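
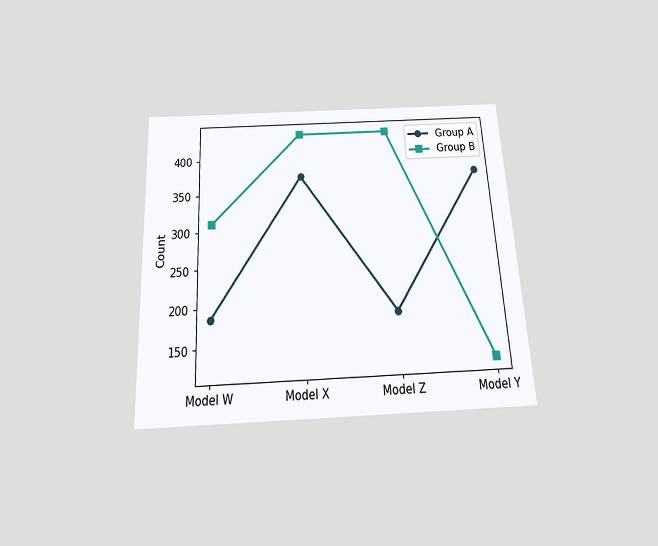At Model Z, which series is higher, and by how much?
Group B, by 248

The chart is tilted about 3° counter-clockwise and viewed slightly from below. At Model Z, Group B sits above the other line by 248.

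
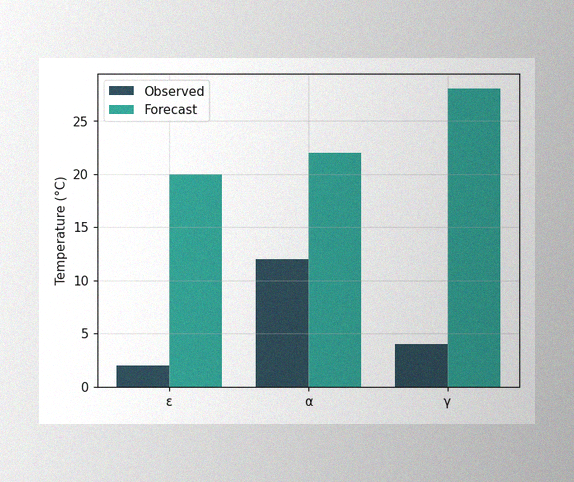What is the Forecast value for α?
The image has some photo noise and uneven lighting. The Forecast bar at α reaches 22°C on the y-axis.

22°C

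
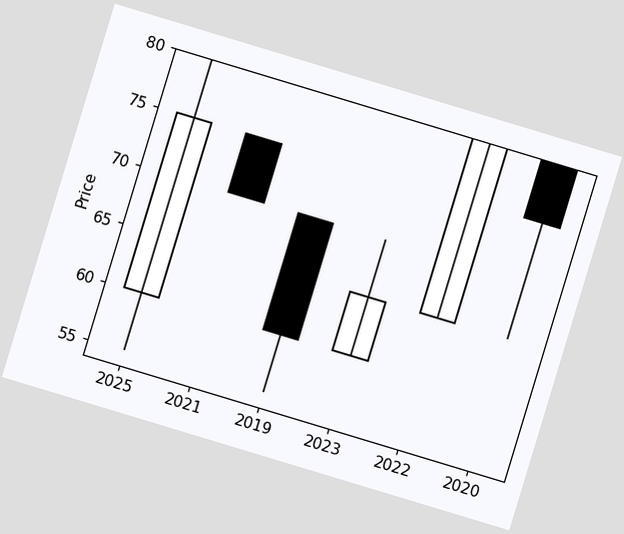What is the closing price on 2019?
60

The chart is tilted about 17° clockwise. The 2019 candle closes at 60.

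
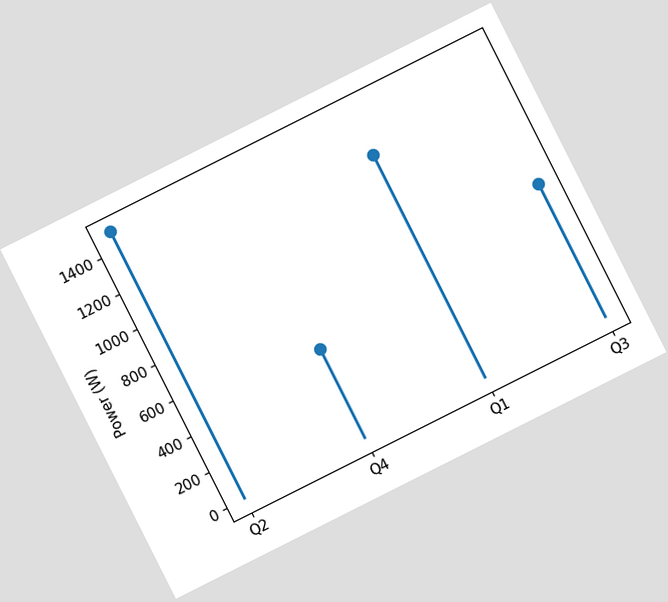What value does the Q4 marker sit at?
500W

The chart is tilted about 27° counter-clockwise. The Q4 marker sits at 500W.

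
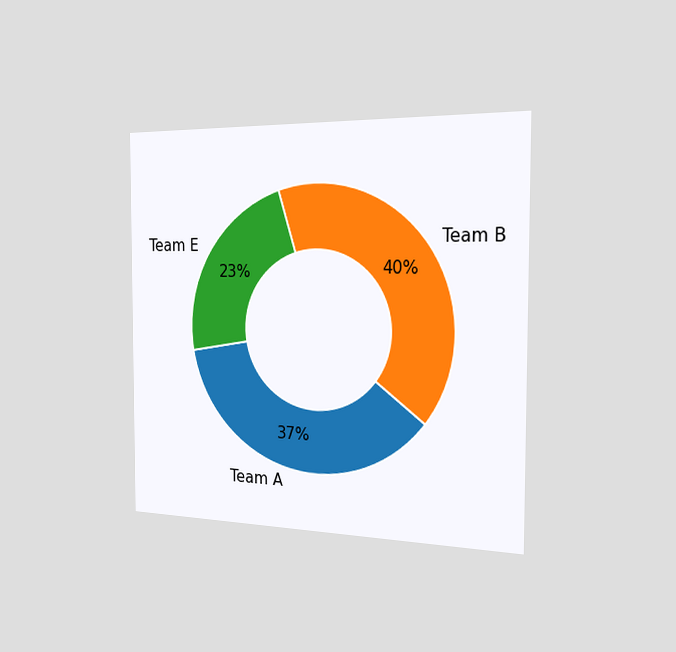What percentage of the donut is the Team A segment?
The chart is viewed slightly from the right. The Team A segment takes up 37% of the ring.

37%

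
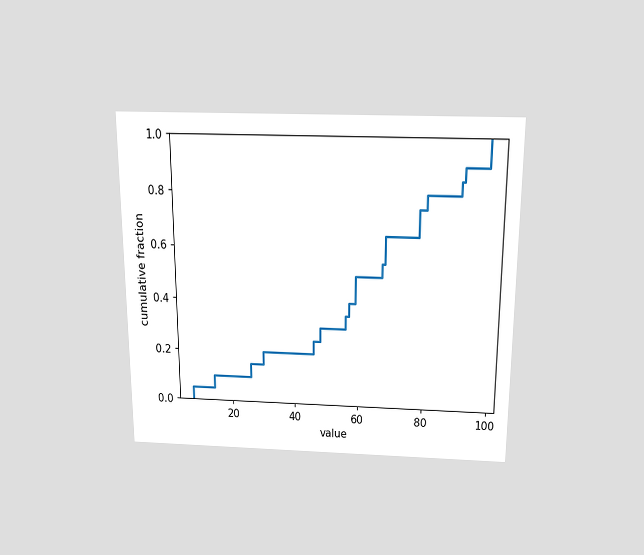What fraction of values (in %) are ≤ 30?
The chart is viewed slightly from above. At x=30 the ECDF step is at 20%.

20%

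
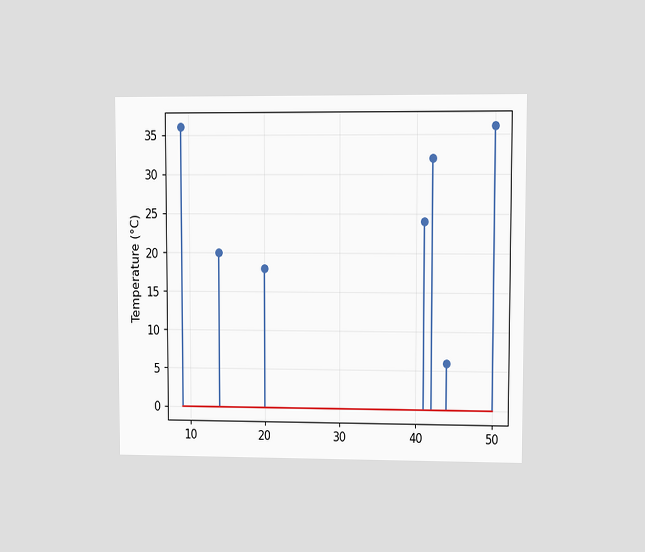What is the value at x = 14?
The chart is viewed at a slight angle. The stem at x=14 reaches 20°C.

20°C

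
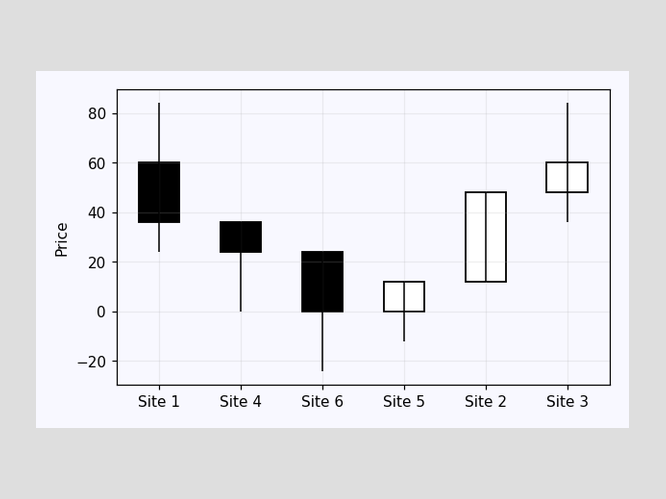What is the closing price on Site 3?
60

The Site 3 candle closes at 60.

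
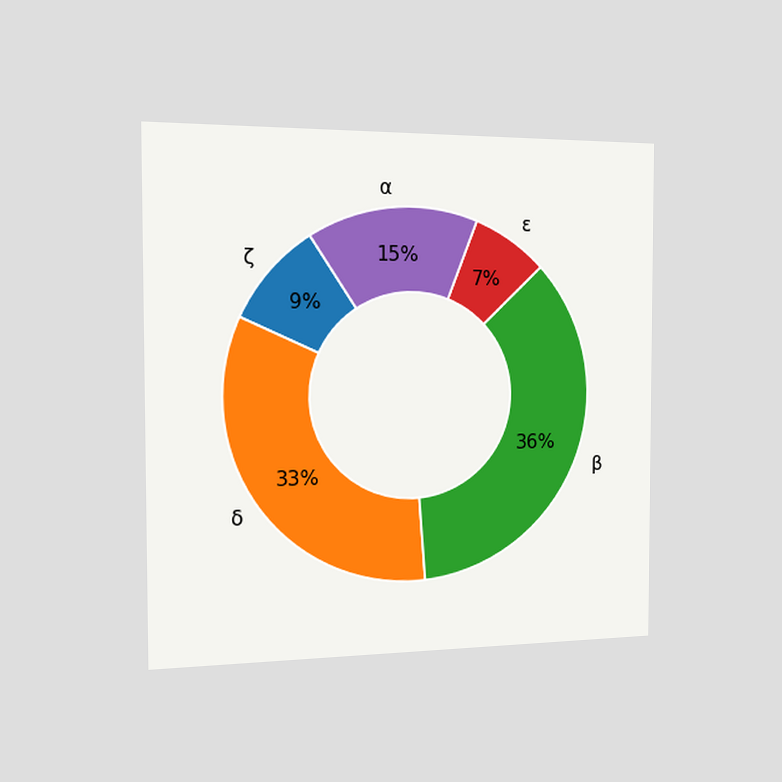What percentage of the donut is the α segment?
The chart is viewed slightly from the left. The α segment takes up 15% of the ring.

15%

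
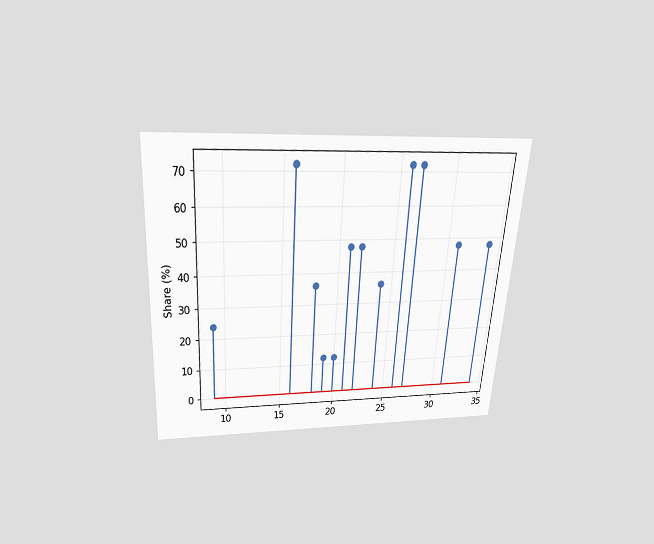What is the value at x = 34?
48%

The chart is tilted about 4° clockwise and viewed slightly from above. The stem at x=34 reaches 48%.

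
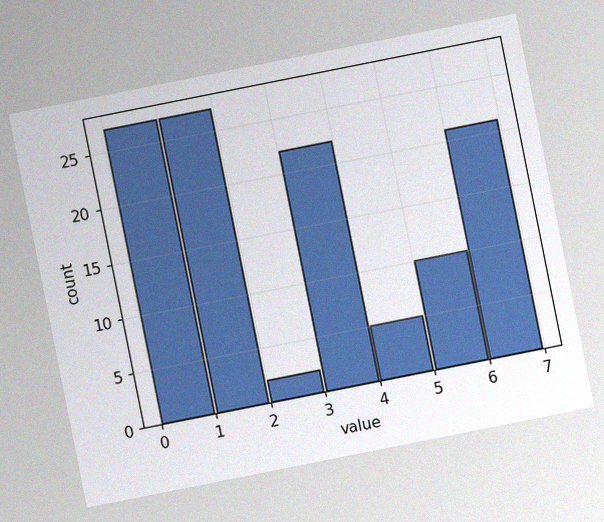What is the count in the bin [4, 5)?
5

The chart is tilted about 11° counter-clockwise, with some photo noise. The [4, 5) bin has height 5.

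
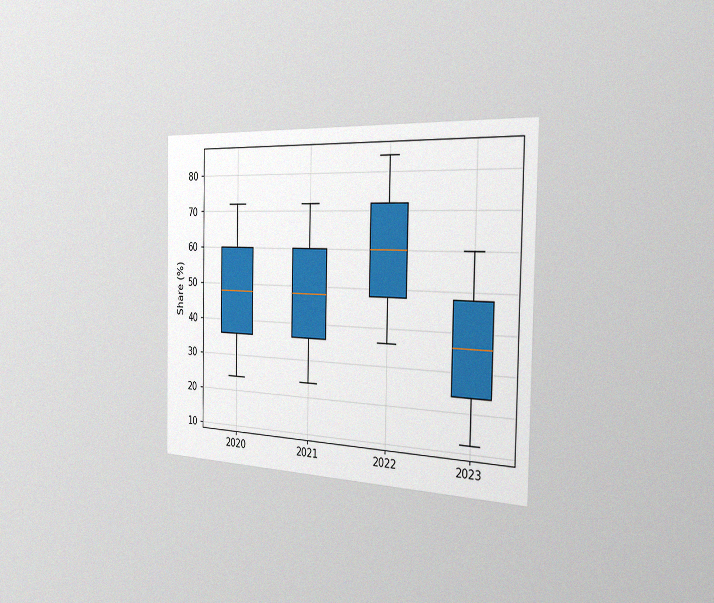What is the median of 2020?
The chart is viewed slightly from the right, with some photo noise. The median line in the 2020 box sits at 48%.

48%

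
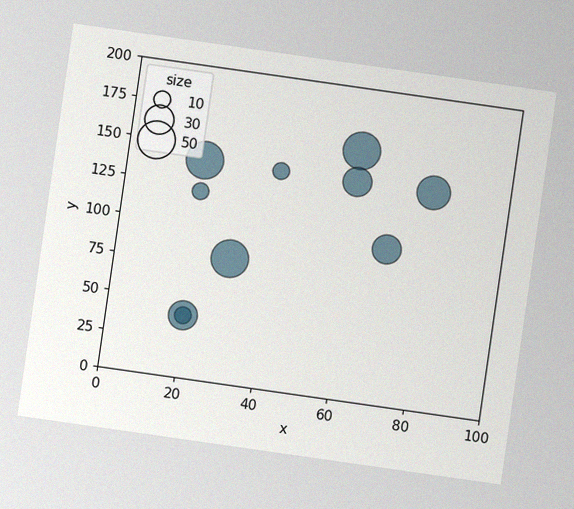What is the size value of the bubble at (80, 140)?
40

The chart is tilted about 8° clockwise, with some photo noise. Matching the bubble at (80, 140) against the size legend gives 40.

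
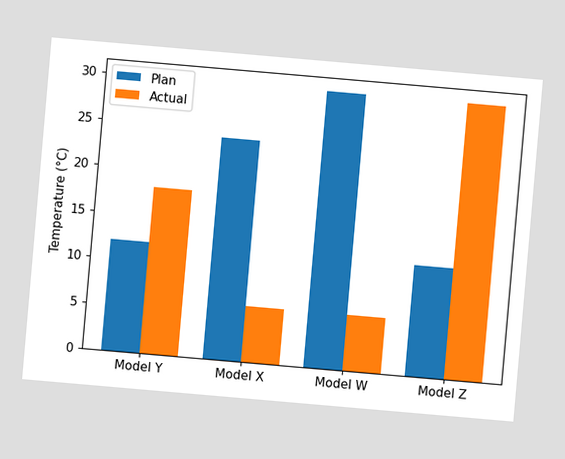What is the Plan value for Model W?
30°C

The chart is tilted about 5° clockwise. The Plan bar at Model W reaches 30°C on the y-axis.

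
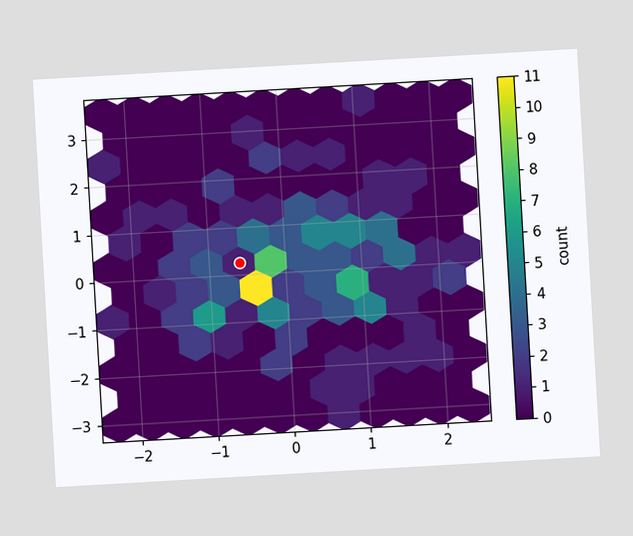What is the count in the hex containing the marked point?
The chart is tilted about 3° counter-clockwise. The marked hex reads 1 on the colorbar.

1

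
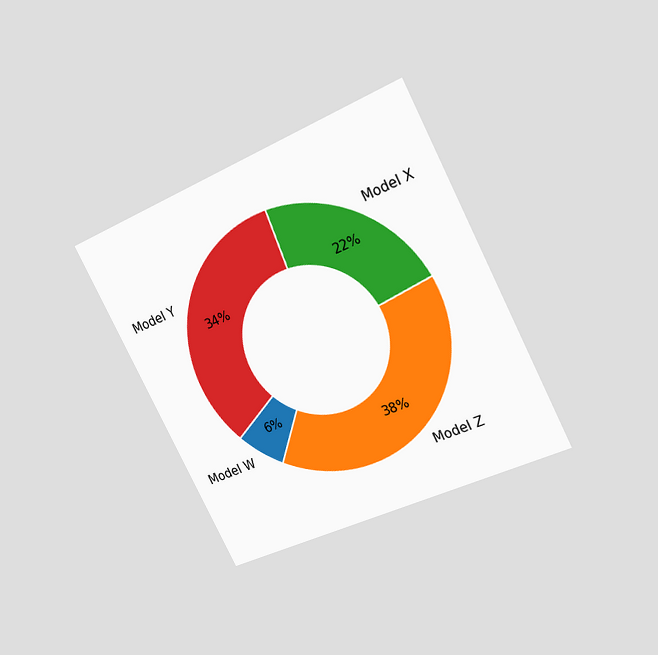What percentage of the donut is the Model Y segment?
The chart is tilted about 27° counter-clockwise and viewed at a slight angle. The Model Y segment takes up 34% of the ring.

34%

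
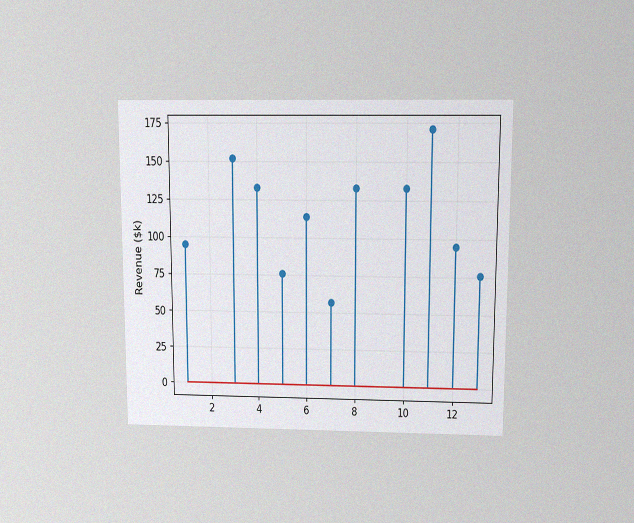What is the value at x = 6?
$114k

The chart is viewed slightly from above, with some photo noise. The stem at x=6 reaches $114k.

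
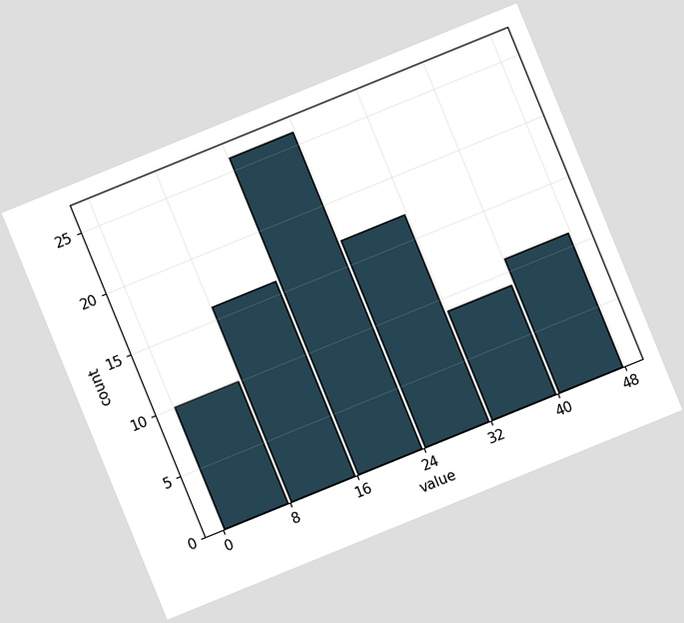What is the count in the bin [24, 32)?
17

The chart is tilted about 22° counter-clockwise. The [24, 32) bin has height 17.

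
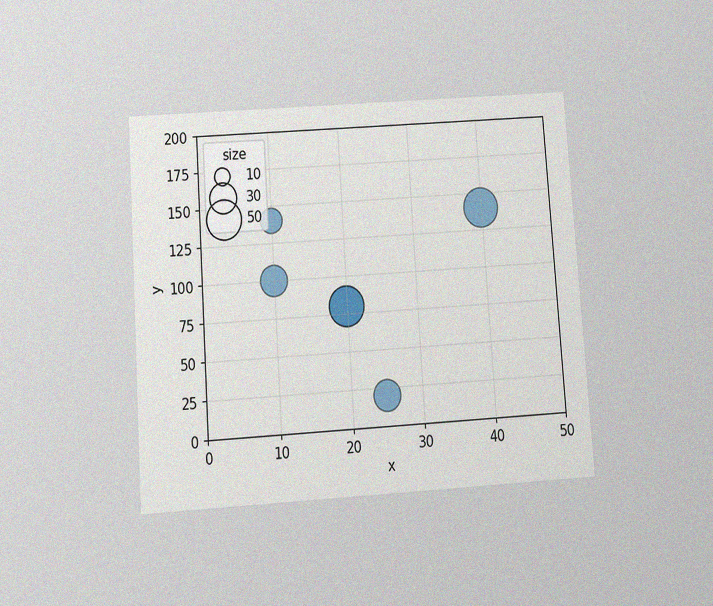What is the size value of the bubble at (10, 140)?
The chart is tilted about 4° counter-clockwise and viewed slightly from below, with some photo noise. Matching the bubble at (10, 140) against the size legend gives 20.

20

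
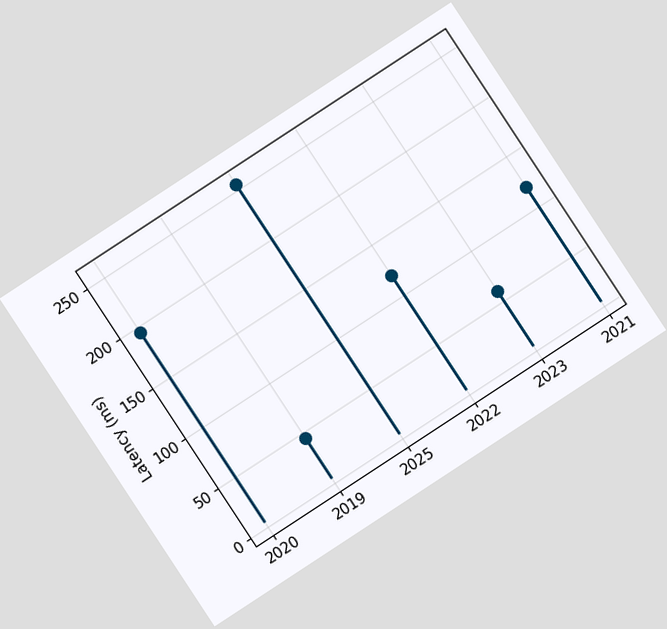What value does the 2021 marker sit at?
The chart is tilted about 33° counter-clockwise. The 2021 marker sits at 120ms.

120ms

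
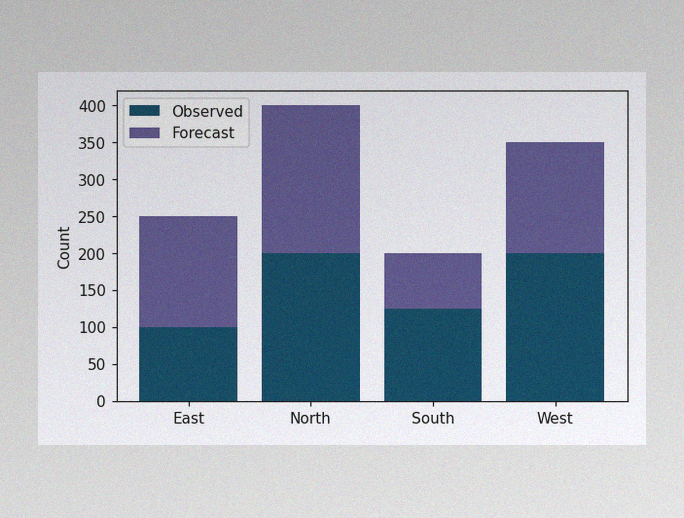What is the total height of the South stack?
200

The image has some photo noise and uneven lighting. The South stack's top reaches 200 on the y-axis.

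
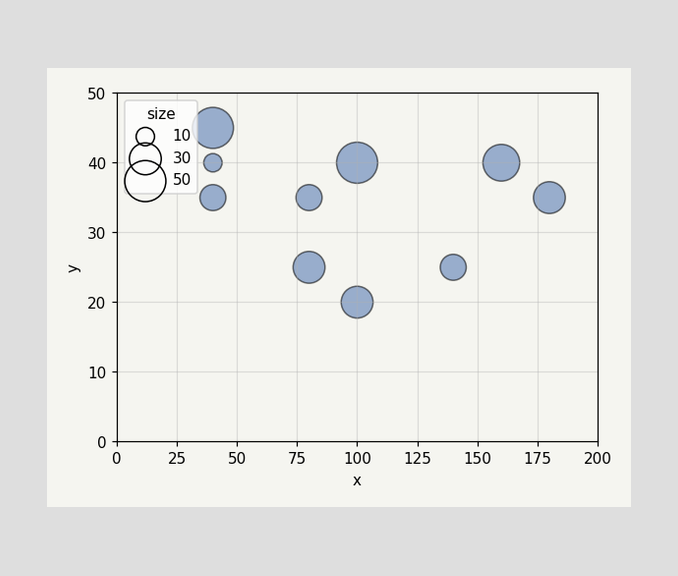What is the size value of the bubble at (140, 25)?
20

Matching the bubble at (140, 25) against the size legend gives 20.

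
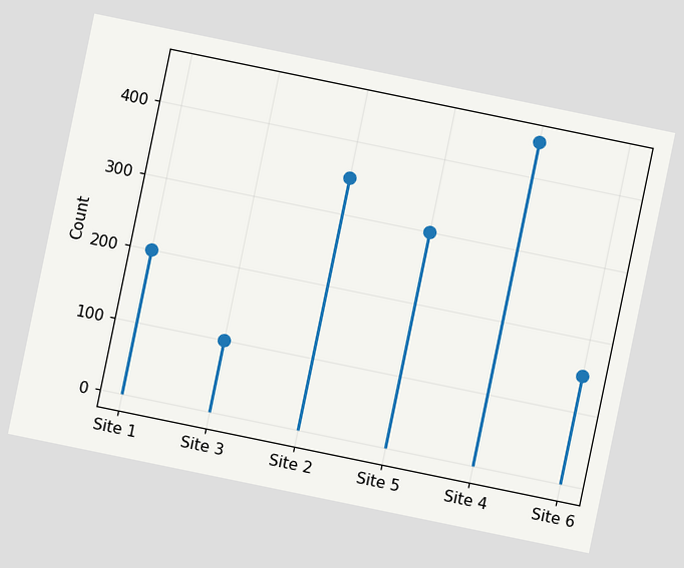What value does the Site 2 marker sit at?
350

The chart is tilted about 12° clockwise. The Site 2 marker sits at 350.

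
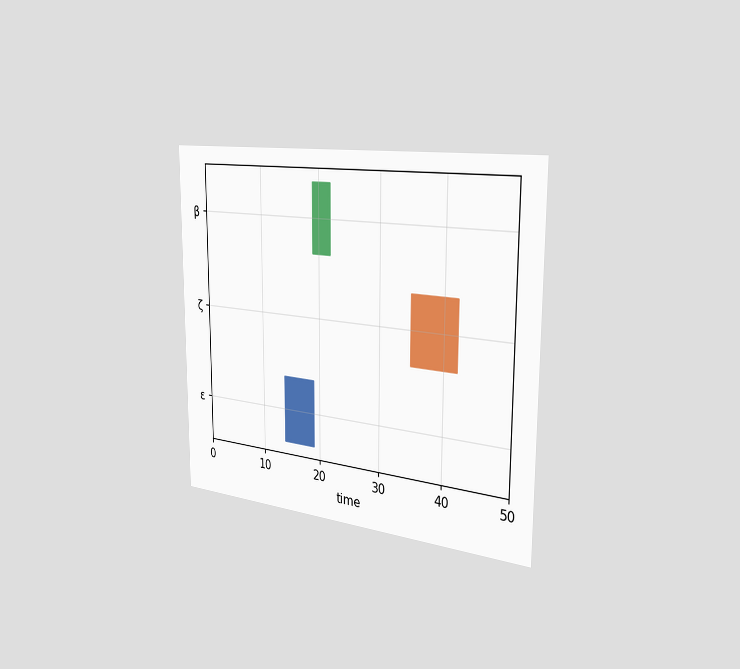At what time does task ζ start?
The chart is viewed slightly from the right. The ζ bar begins at t=35.

35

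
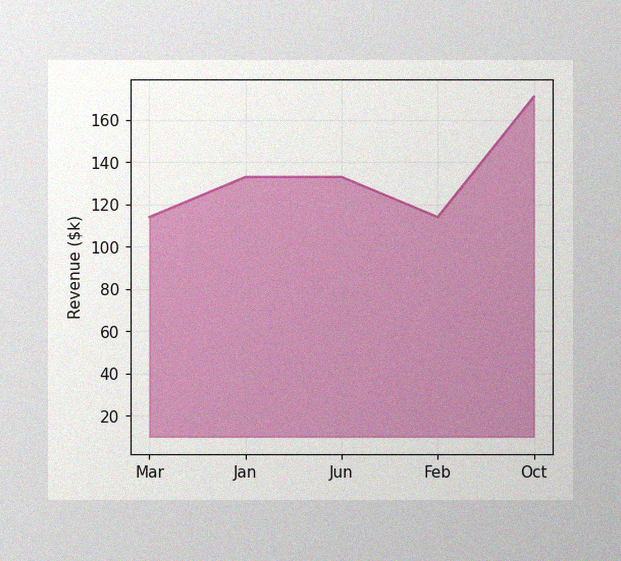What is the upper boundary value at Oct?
$171k

The image has some photo noise and uneven lighting. At Oct the upper boundary is at $171k.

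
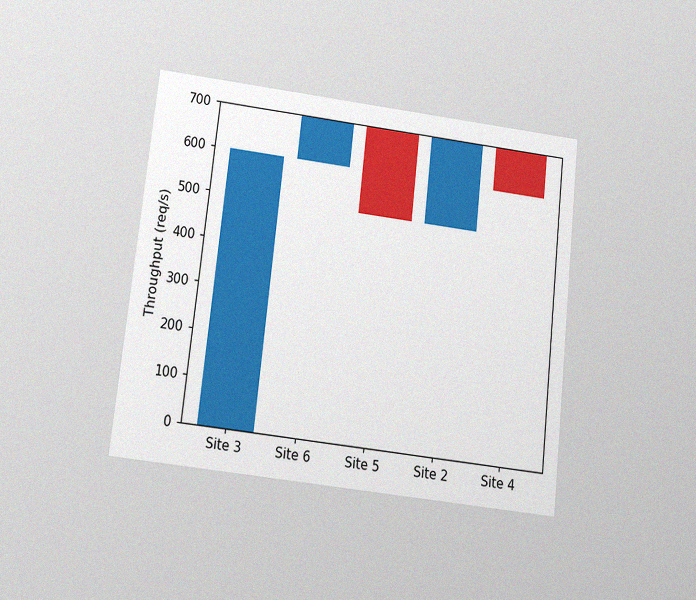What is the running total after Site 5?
The chart is tilted about 6° clockwise and viewed slightly from below, with some photo noise. After Site 5 the running total reaches 500req/s.

500req/s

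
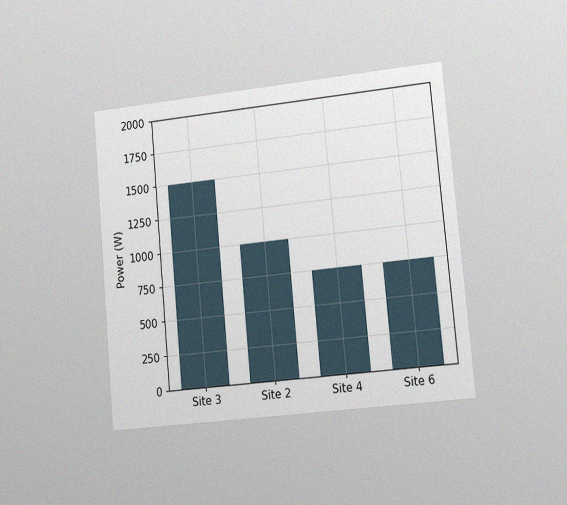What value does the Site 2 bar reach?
The chart is tilted about 5° counter-clockwise and viewed slightly from the right, with some photo noise. Reading along the chart's y-axis, the Site 2 bar reaches 1000W.

1000W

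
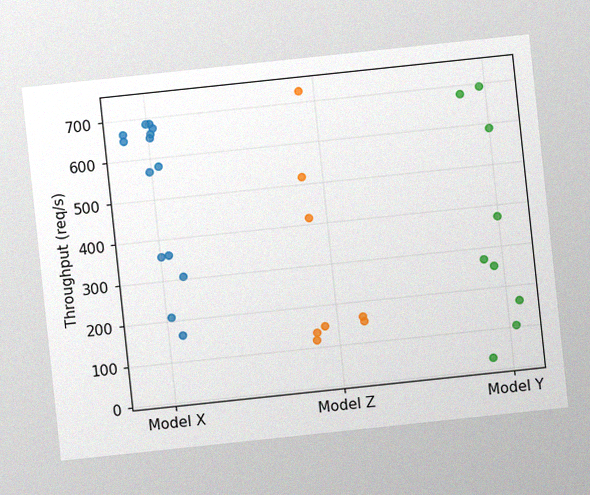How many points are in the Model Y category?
9

The chart is tilted about 6° counter-clockwise, with some photo noise. Counting the markers in the Model Y column gives 9.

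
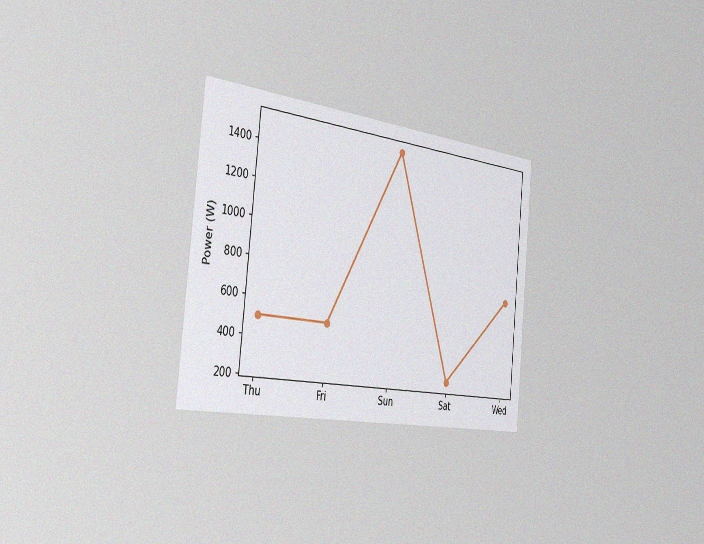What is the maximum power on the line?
1500W

The chart is tilted about 6° clockwise and viewed slightly from the left, with some photo noise. The highest point is at Sun, and reading across to the y-axis gives 1500W.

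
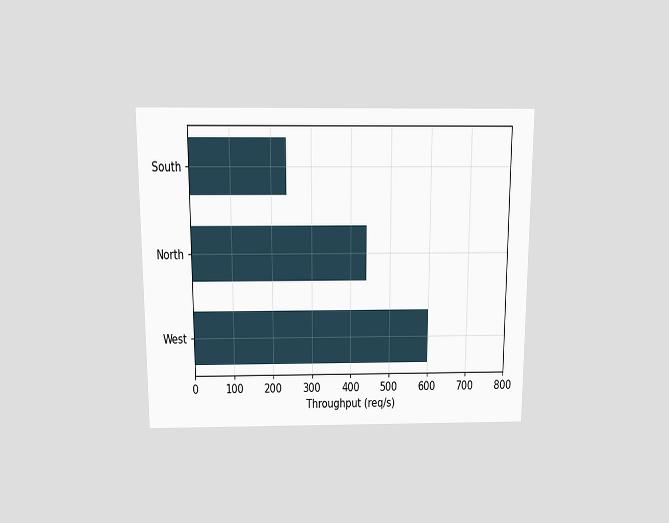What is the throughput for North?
440req/s

The chart is viewed slightly from above. Reading along the chart's x-axis, the North bar reaches 440req/s.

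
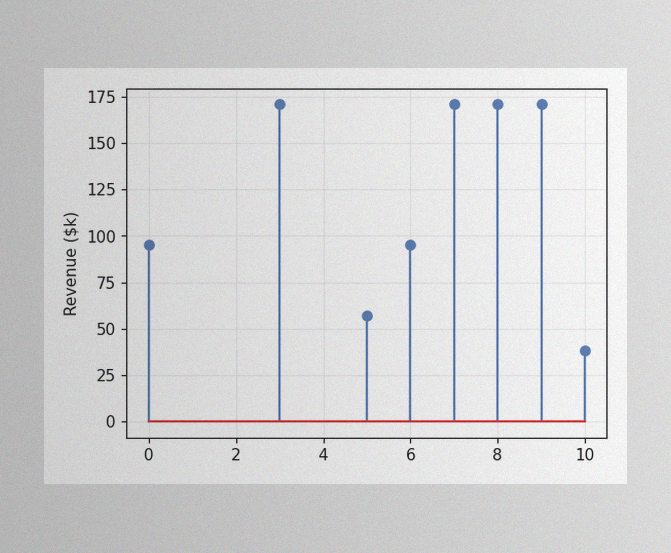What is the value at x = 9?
$171k

The image has some photo noise and uneven lighting. The stem at x=9 reaches $171k.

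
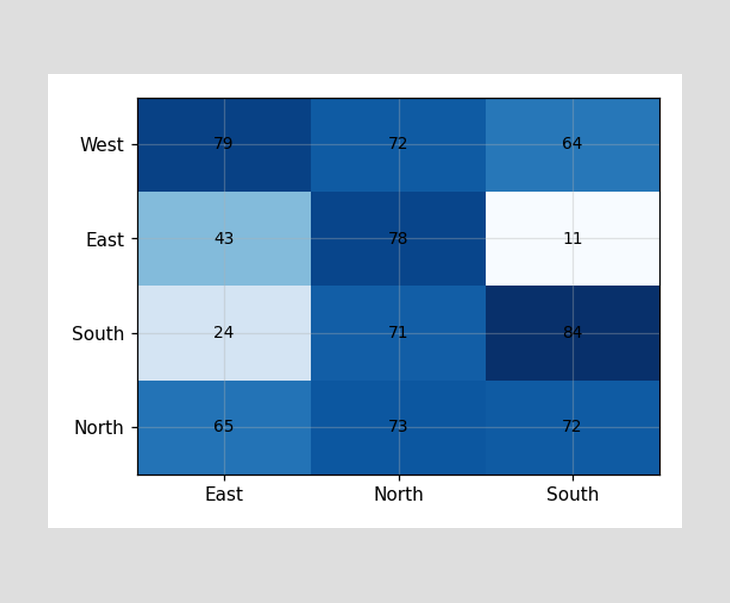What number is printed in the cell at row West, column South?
64

The (West, South) cell reads 64.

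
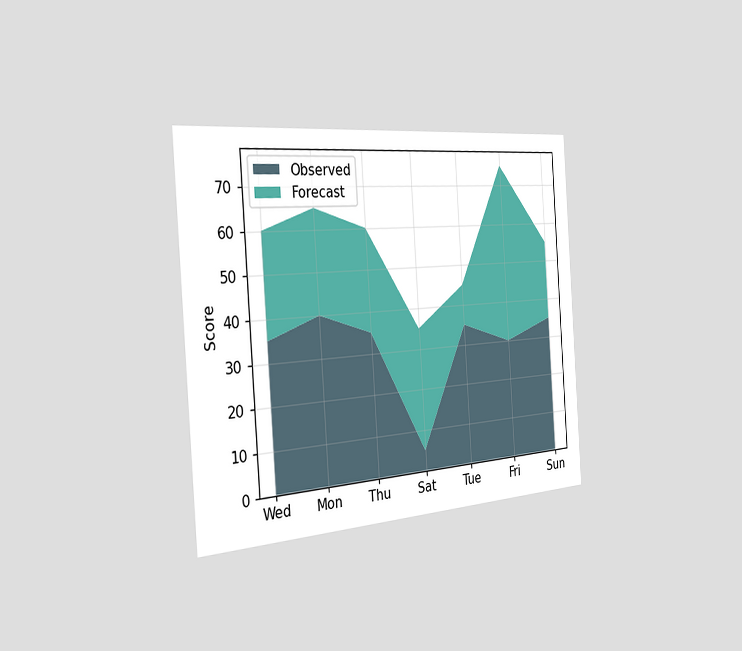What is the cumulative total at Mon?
The chart is tilted about 4° counter-clockwise and viewed slightly from the left. The stacked total at Mon reaches 65.

65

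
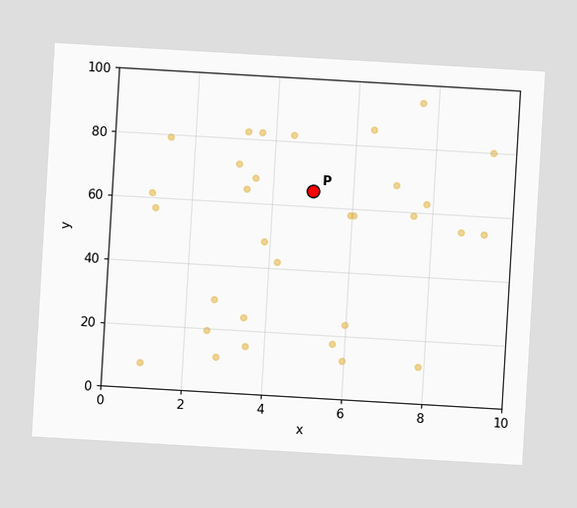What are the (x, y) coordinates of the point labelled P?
(5, 65)

The chart is tilted about 3° clockwise. Following the gridlines from P to each axis, P sits at (5, 65).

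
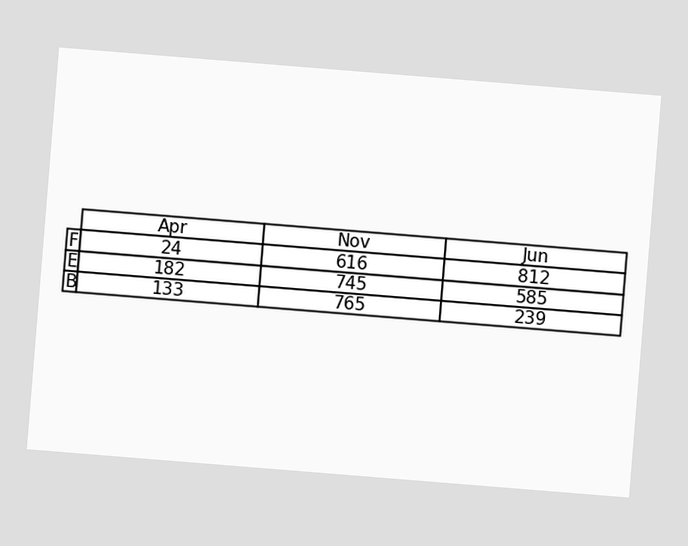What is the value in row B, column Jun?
239

The chart is tilted about 5° clockwise. The (B, Jun) cell reads 239.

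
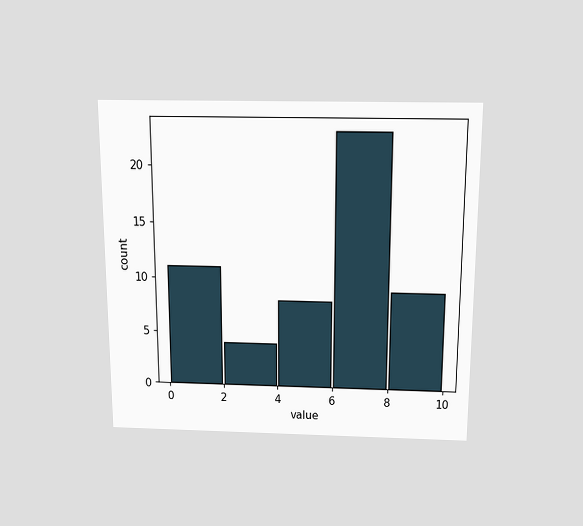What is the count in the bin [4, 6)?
8

The chart is viewed slightly from above. The [4, 6) bin has height 8.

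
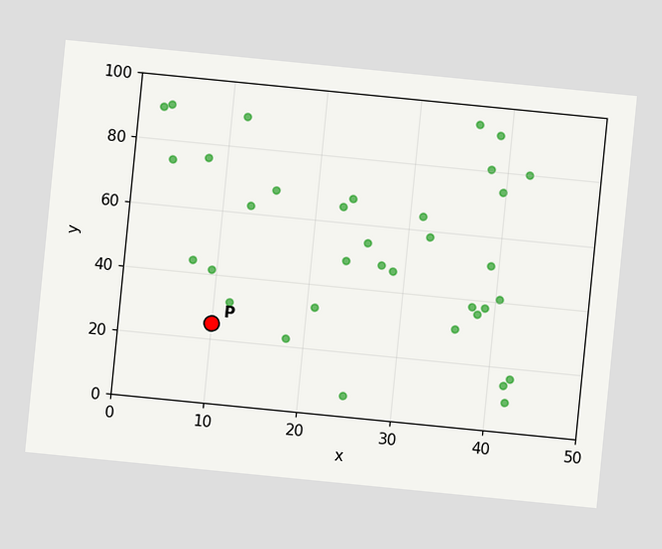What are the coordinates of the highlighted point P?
The chart is tilted about 6° clockwise. Following the gridlines from P to each axis, P sits at (10, 25).

(10, 25)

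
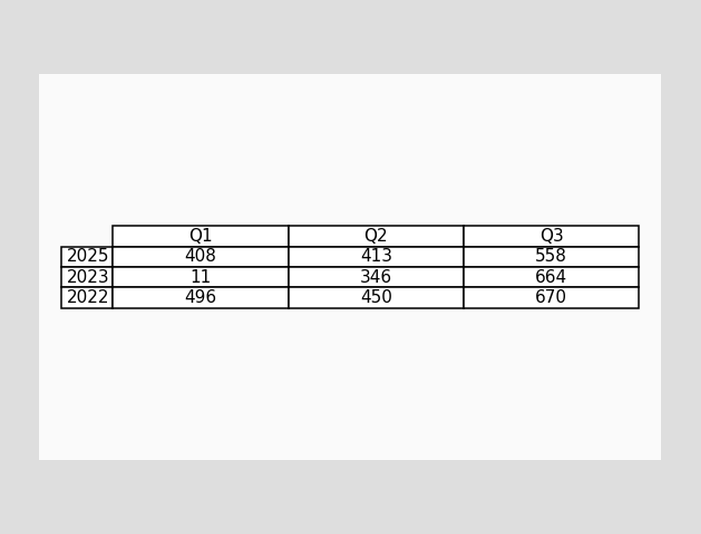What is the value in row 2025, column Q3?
The (2025, Q3) cell reads 558.

558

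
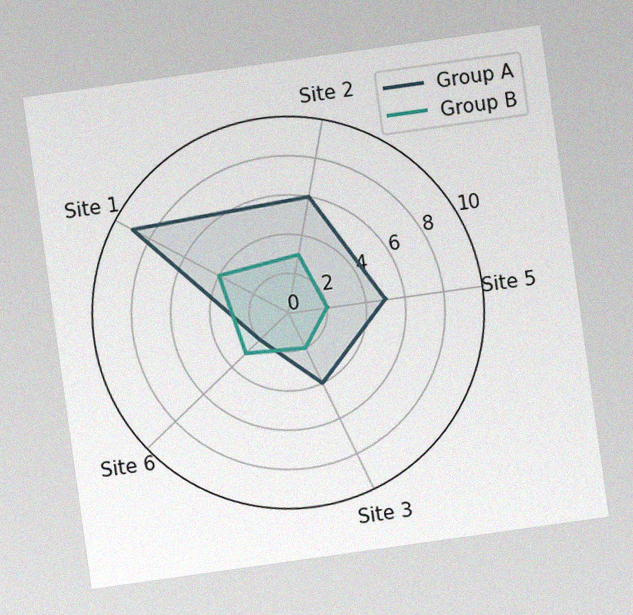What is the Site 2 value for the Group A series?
6

The chart is tilted about 8° counter-clockwise, with some photo noise. On the Site 2 axis, Group A reaches 6.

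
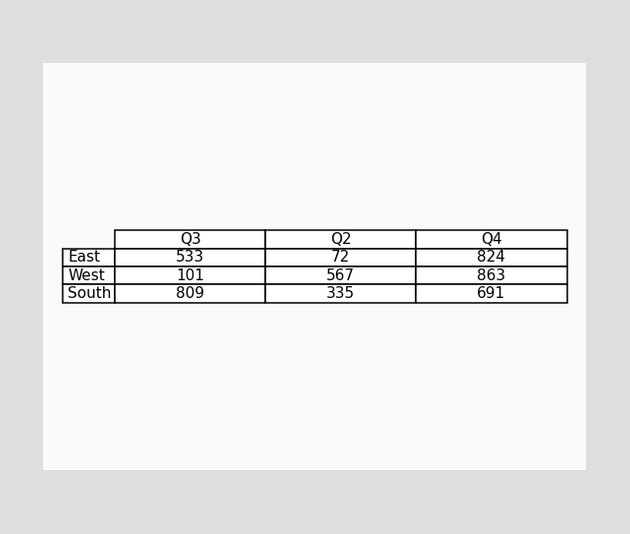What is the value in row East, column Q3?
The (East, Q3) cell reads 533.

533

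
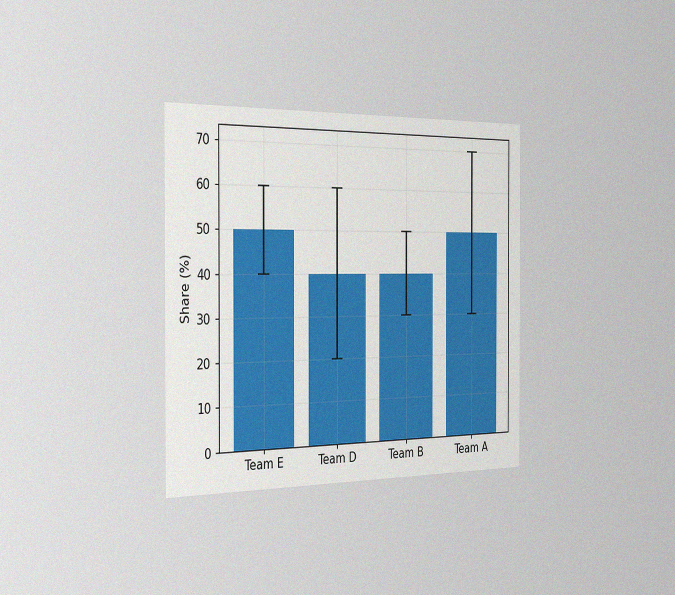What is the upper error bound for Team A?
The chart is viewed slightly from the left, with some photo noise. The Team A bar's upper whisker reaches 70%.

70%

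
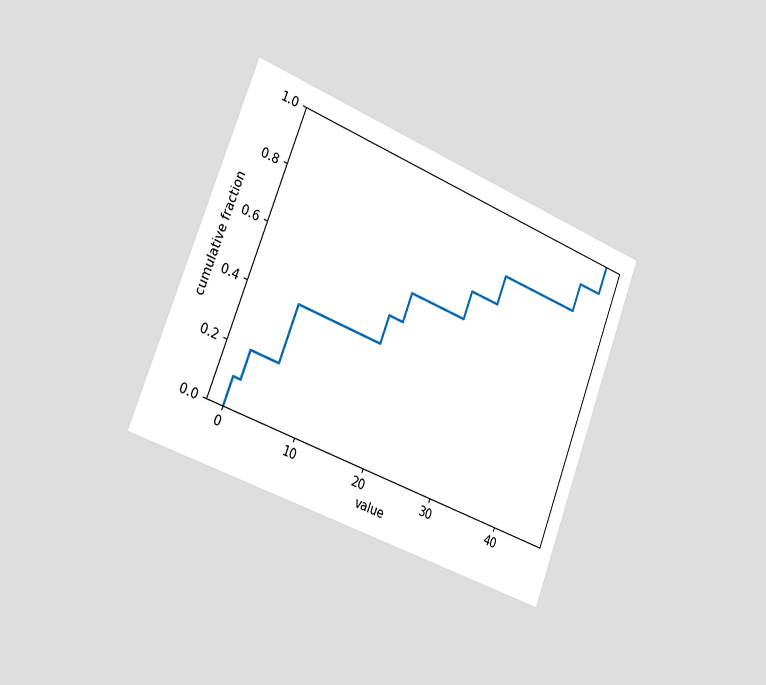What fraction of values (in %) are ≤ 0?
The chart is tilted about 21° clockwise and viewed slightly from the left. At x=0 the ECDF step is at 10%.

10%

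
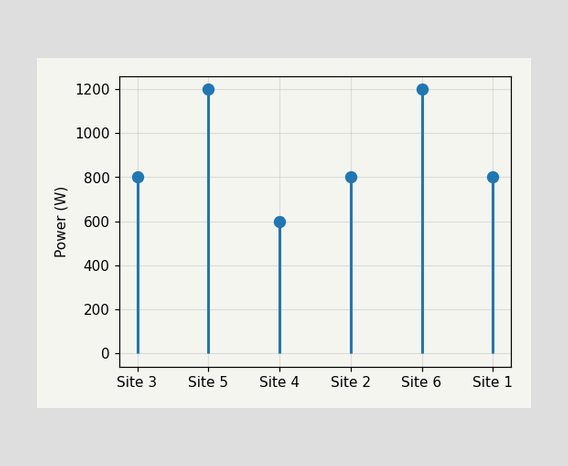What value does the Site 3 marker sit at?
800W

The Site 3 marker sits at 800W.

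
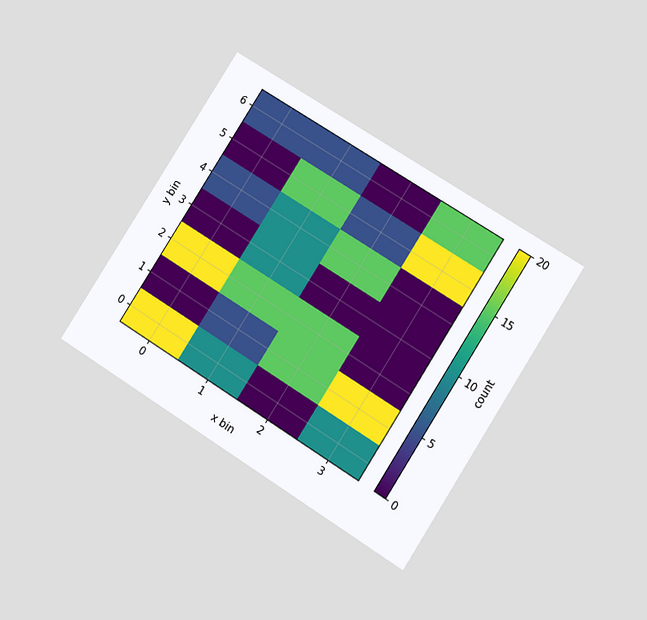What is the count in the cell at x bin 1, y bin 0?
The chart is tilted about 33° clockwise and viewed at a slight angle. Matching the cell (1, 0) against the colorbar gives 10.

10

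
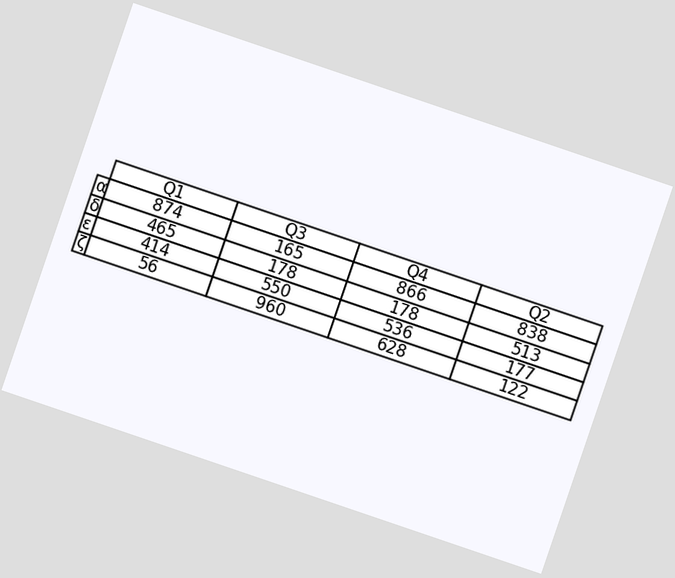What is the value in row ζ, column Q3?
The chart is tilted about 19° clockwise. The (ζ, Q3) cell reads 960.

960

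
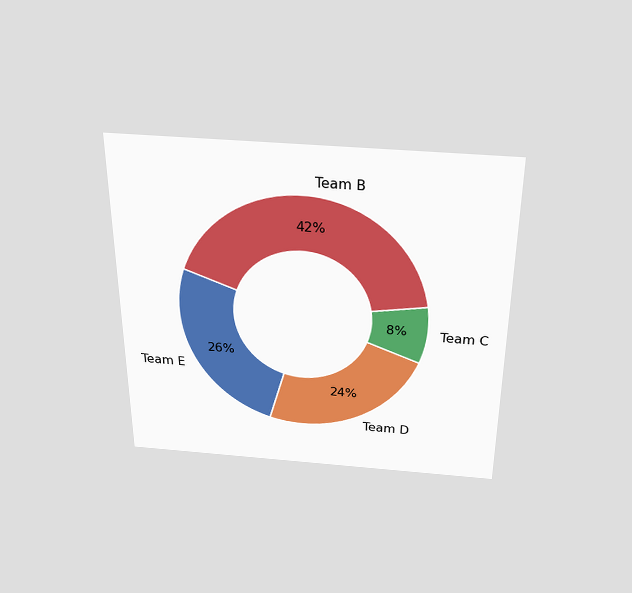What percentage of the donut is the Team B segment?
The chart is viewed slightly from above. The Team B segment takes up 42% of the ring.

42%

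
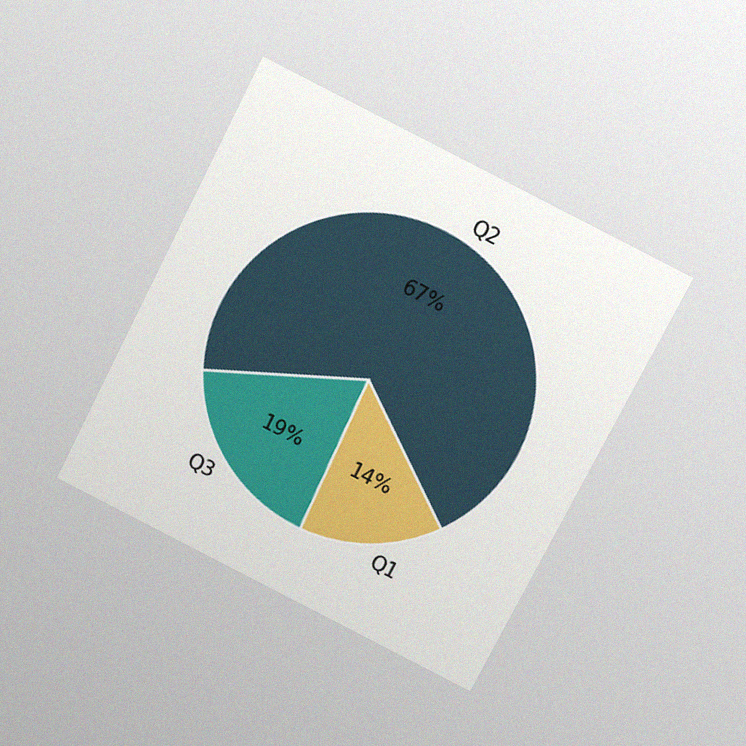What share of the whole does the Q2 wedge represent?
67%

The chart is tilted about 27° clockwise and viewed slightly from above, with some photo noise. The Q2 slice takes up 67% of the pie.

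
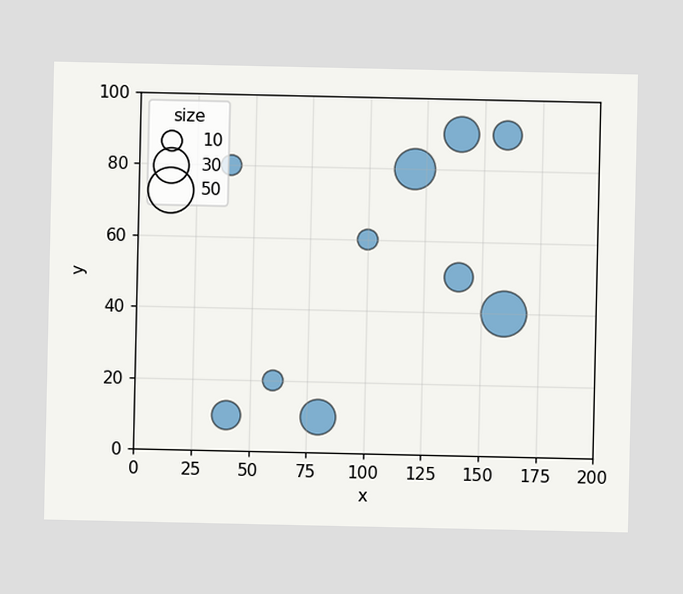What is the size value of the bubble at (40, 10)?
Matching the bubble at (40, 10) against the size legend gives 20.

20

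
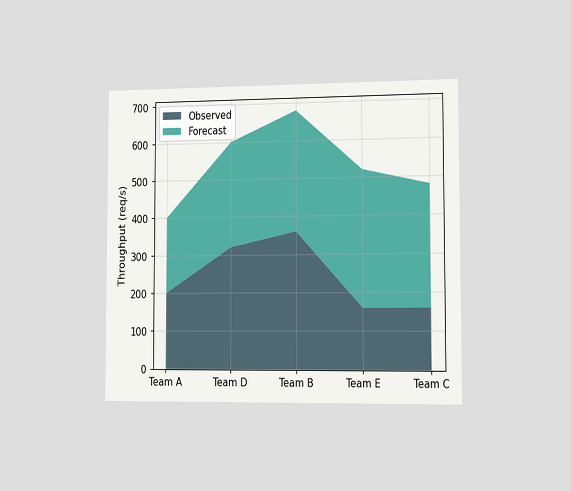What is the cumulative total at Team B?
680req/s

The chart is viewed slightly from the right. The stacked total at Team B reaches 680req/s.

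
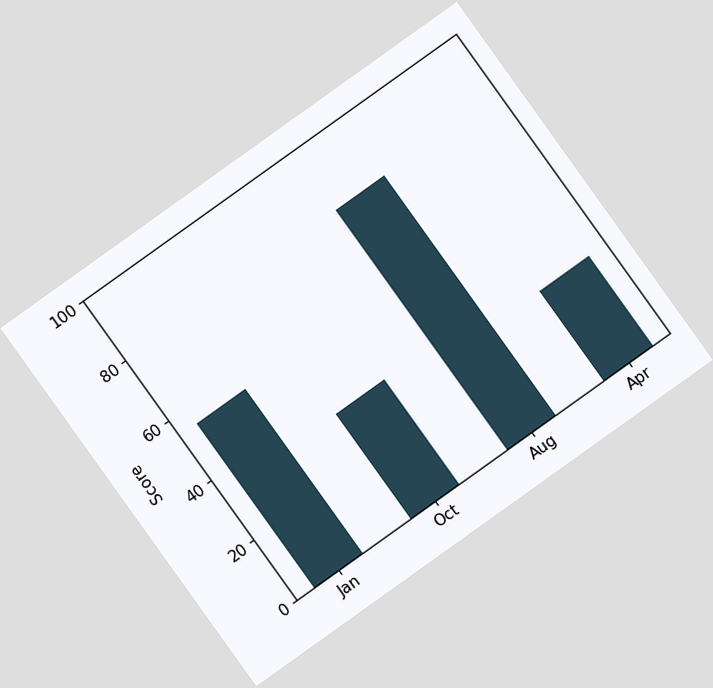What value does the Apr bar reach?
30

The chart is tilted about 36° counter-clockwise. Reading along the chart's y-axis, the Apr bar reaches 30.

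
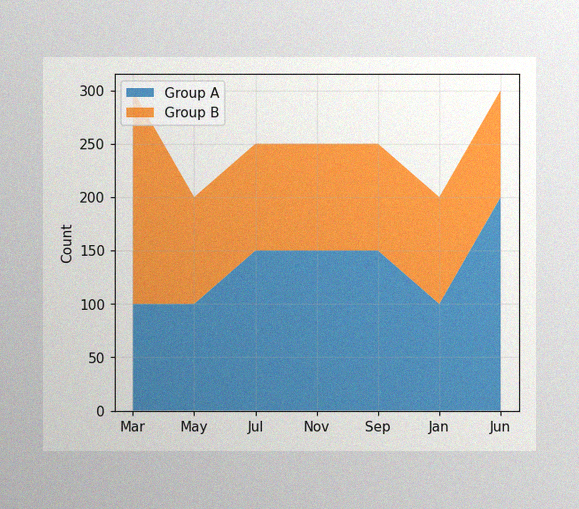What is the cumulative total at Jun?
The image has some photo noise and uneven lighting. The stacked total at Jun reaches 300.

300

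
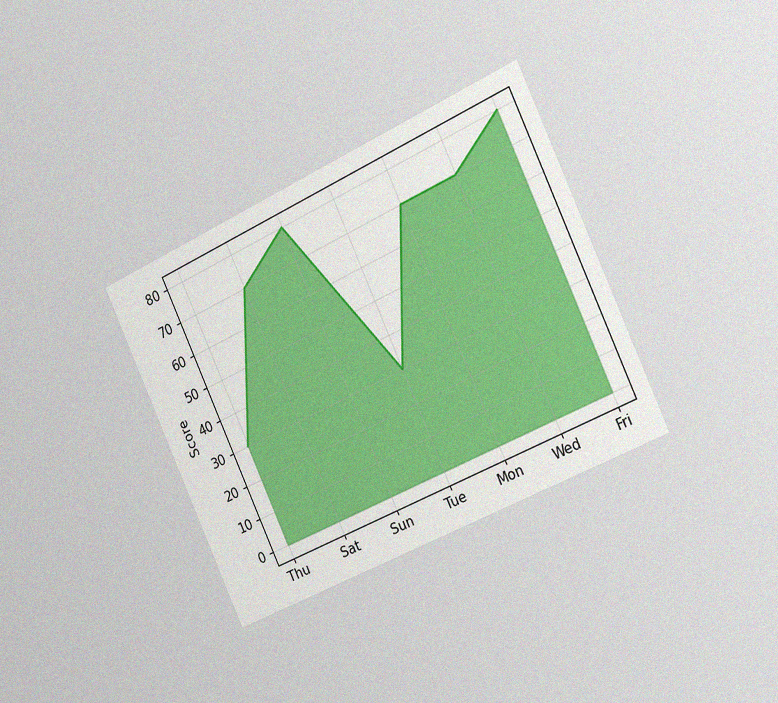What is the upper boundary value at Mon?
70

The chart is tilted about 25° counter-clockwise and viewed slightly from the right, with some photo noise. At Mon the upper boundary is at 70.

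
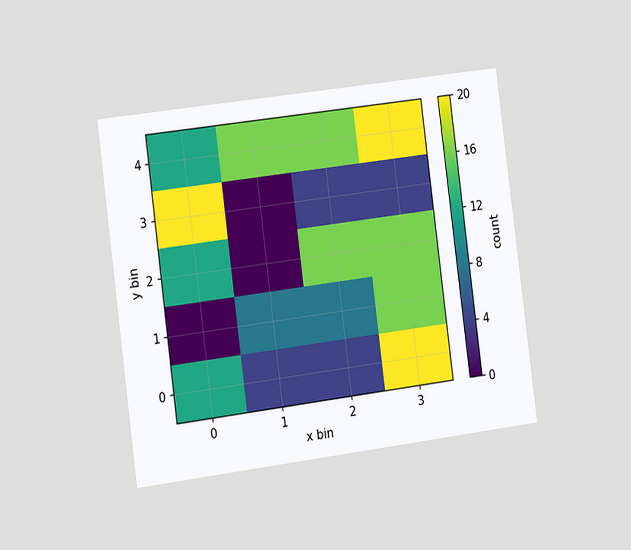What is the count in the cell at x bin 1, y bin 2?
0

The chart is tilted about 7° counter-clockwise and viewed slightly from the left. Matching the cell (1, 2) against the colorbar gives 0.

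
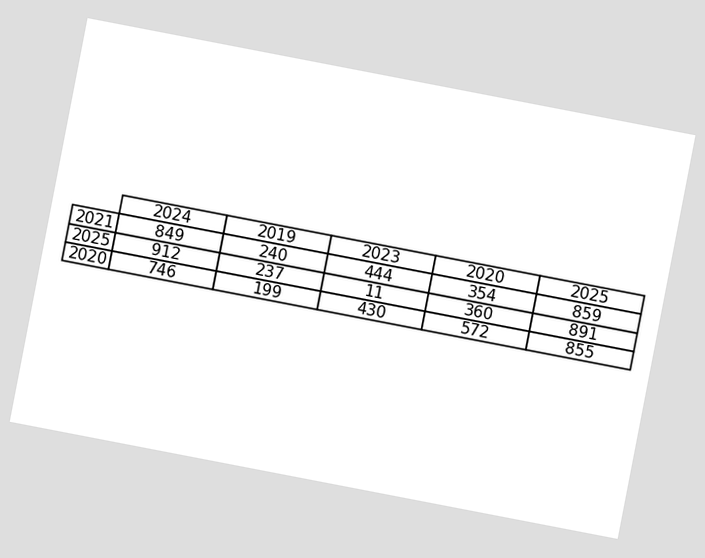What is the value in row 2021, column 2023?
444

The chart is tilted about 11° clockwise. The (2021, 2023) cell reads 444.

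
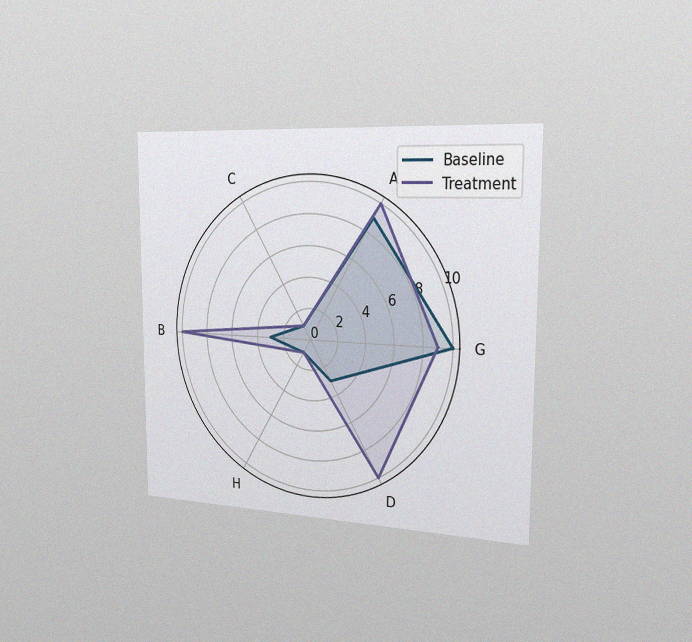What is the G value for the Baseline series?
The chart is viewed slightly from the right, with some photo noise. On the G axis, Baseline reaches 10.

10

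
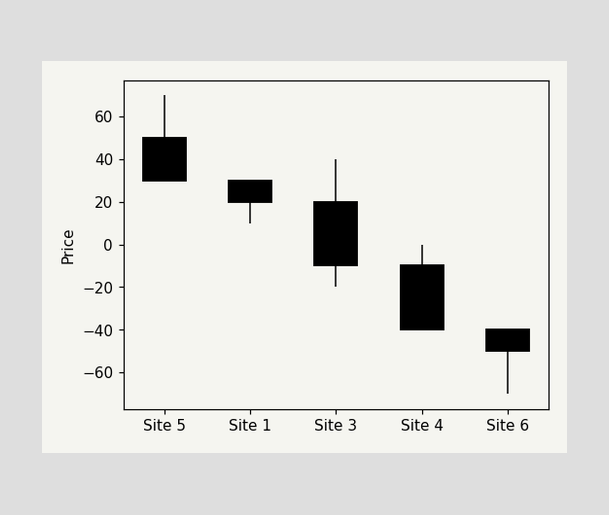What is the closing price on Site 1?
The Site 1 candle closes at 20.

20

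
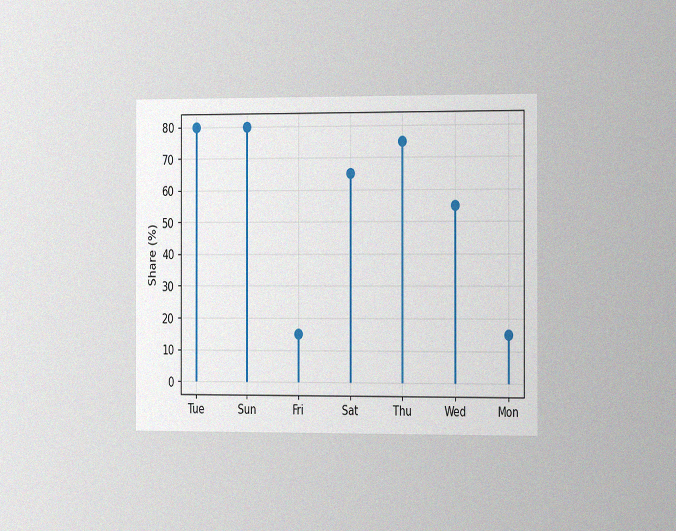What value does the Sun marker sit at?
80%

The chart is viewed slightly from the right, with some photo noise. The Sun marker sits at 80%.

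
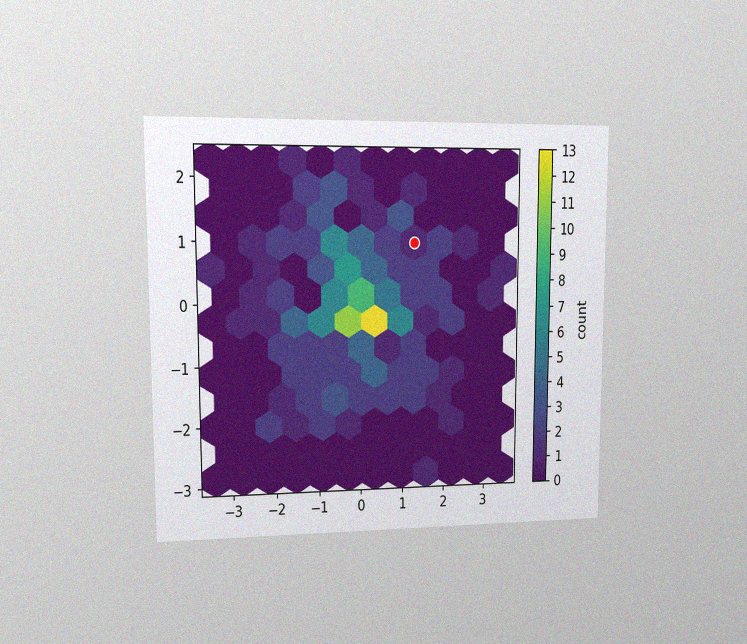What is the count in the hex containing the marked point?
The chart is viewed at a slight angle, with some photo noise. The marked hex reads 1 on the colorbar.

1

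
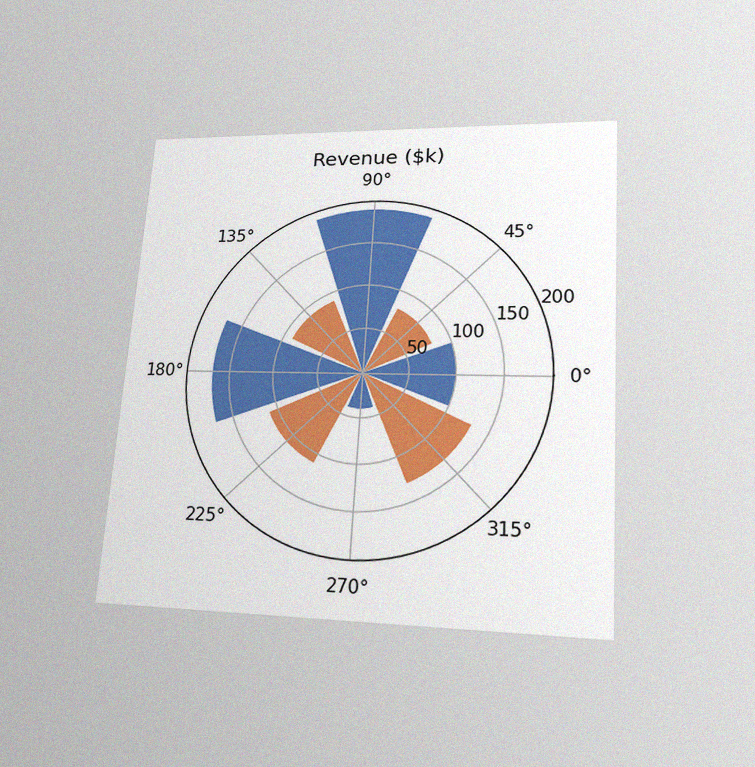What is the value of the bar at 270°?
$40k

The chart is tilted about 4° clockwise and viewed at a slight angle, with some photo noise. The bar at 270° reaches $40k on the radial axis.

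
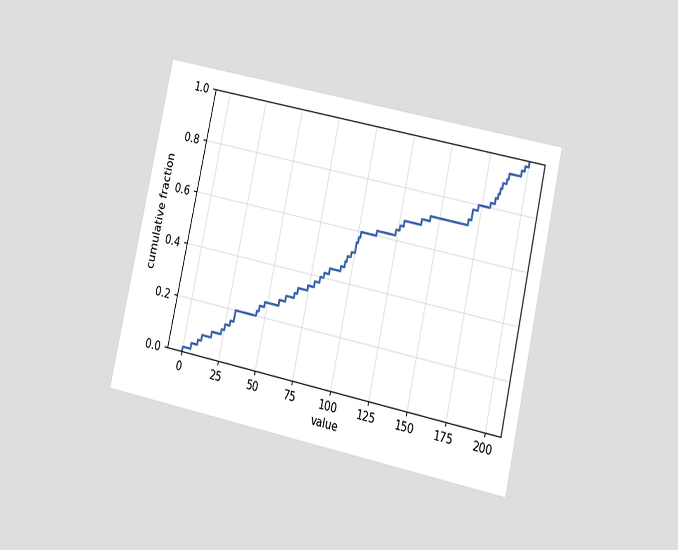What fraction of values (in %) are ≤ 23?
12%

The chart is tilted about 12° clockwise and viewed at a slight angle. At x=23 the ECDF step is at 12%.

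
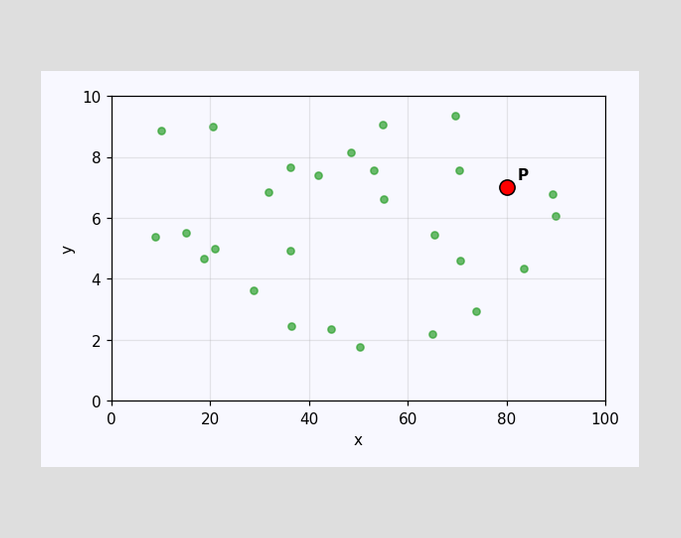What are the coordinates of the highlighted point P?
Following the gridlines from P to each axis, P sits at (80, 7).

(80, 7)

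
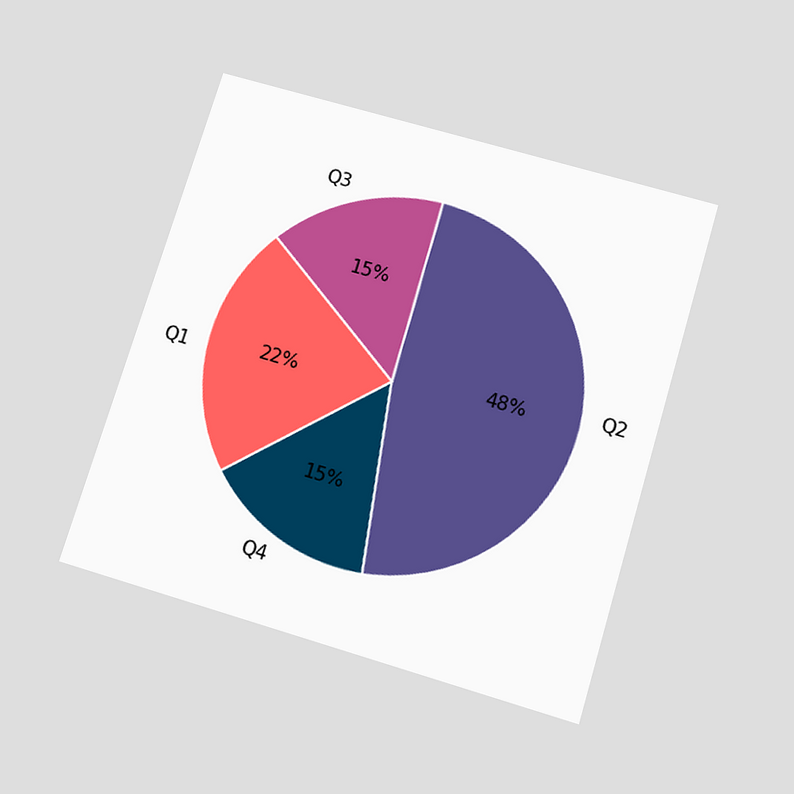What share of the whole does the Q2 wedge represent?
The chart is tilted about 17° clockwise and viewed slightly from below. The Q2 slice takes up 48% of the pie.

48%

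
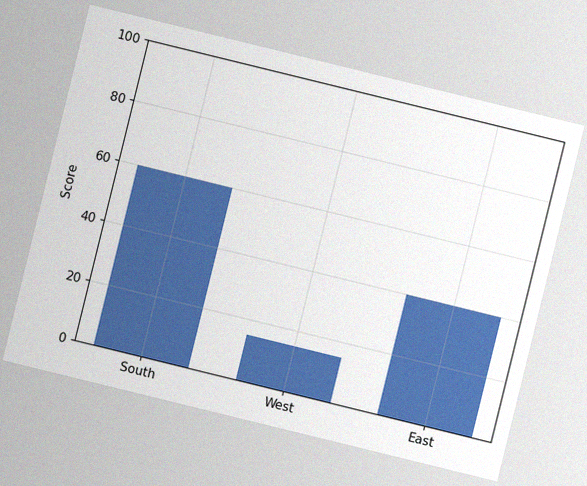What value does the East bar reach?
40

The chart is tilted about 14° clockwise, with some photo noise. Reading along the chart's y-axis, the East bar reaches 40.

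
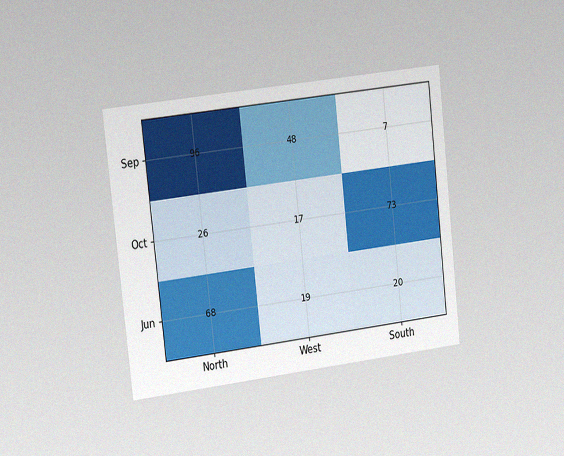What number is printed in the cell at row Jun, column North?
68

The chart is tilted about 6° counter-clockwise and viewed slightly from the left, with some photo noise. The (Jun, North) cell reads 68.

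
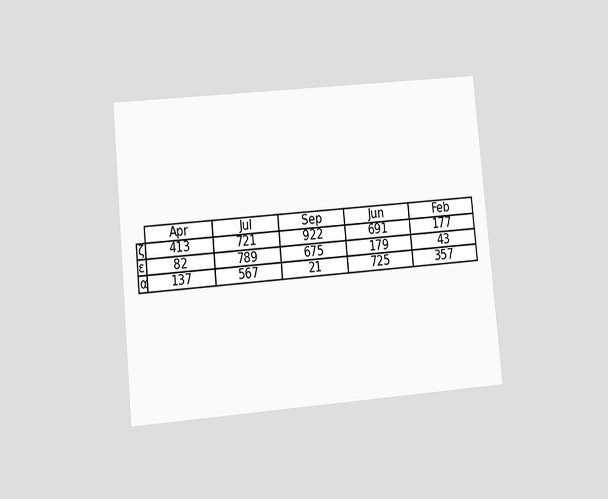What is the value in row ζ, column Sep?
The chart is tilted about 5° counter-clockwise and viewed at a slight angle. The (ζ, Sep) cell reads 922.

922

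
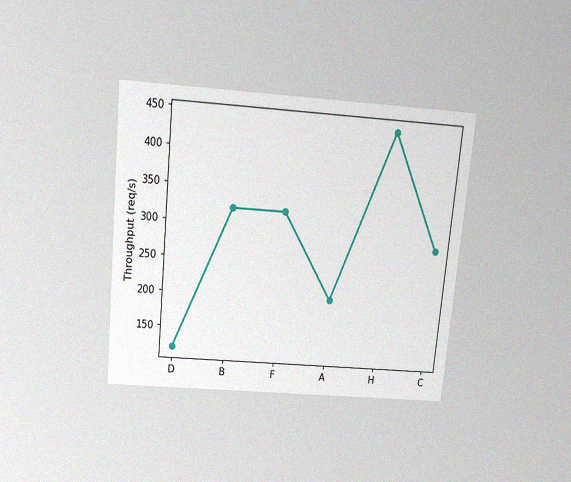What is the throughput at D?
The chart is tilted about 5° clockwise and viewed slightly from above, with some photo noise. At D, the line is at 120req/s.

120req/s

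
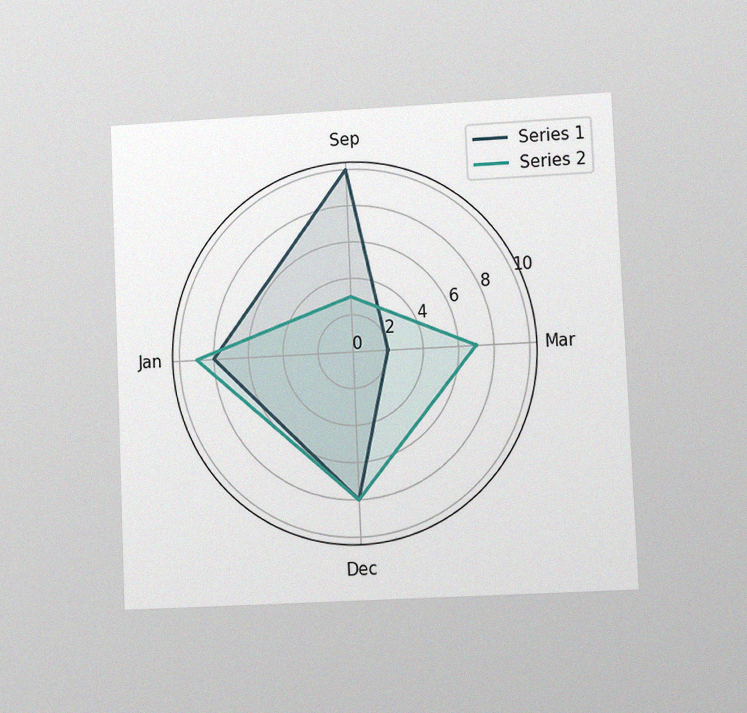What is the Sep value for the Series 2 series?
3

The chart is tilted about 3° counter-clockwise and viewed at a slight angle, with some photo noise. On the Sep axis, Series 2 reaches 3.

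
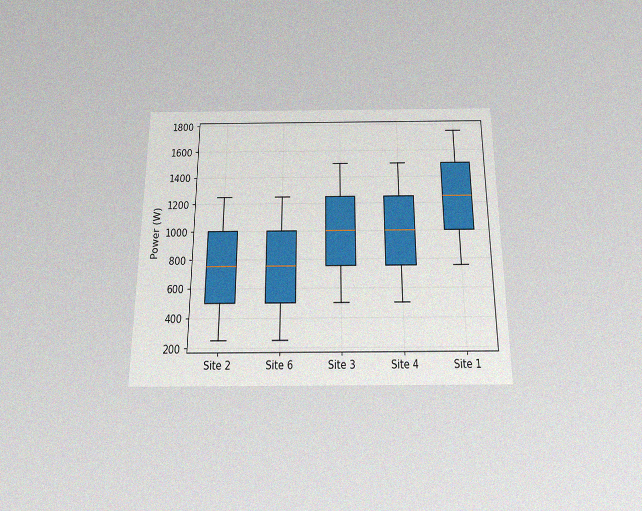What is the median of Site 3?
The chart is viewed slightly from below, with some photo noise. The median line in the Site 3 box sits at 1000W.

1000W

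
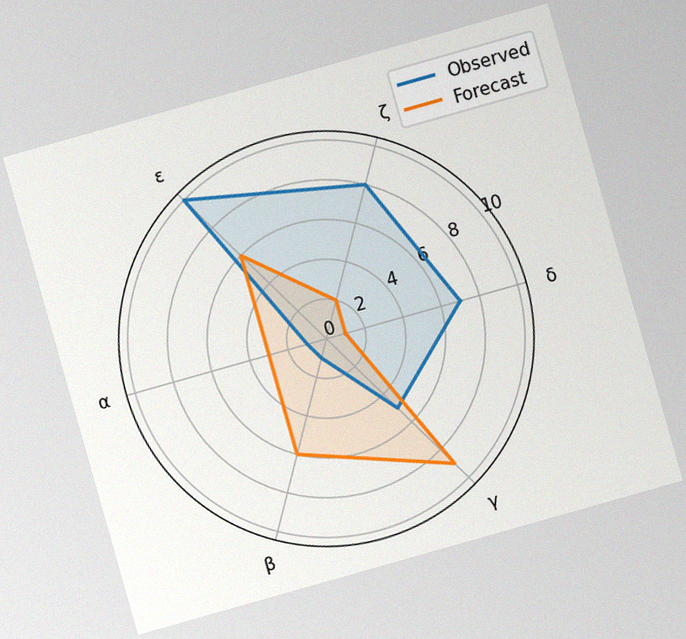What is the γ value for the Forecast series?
9

The chart is tilted about 16° counter-clockwise, with some photo noise. On the γ axis, Forecast reaches 9.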